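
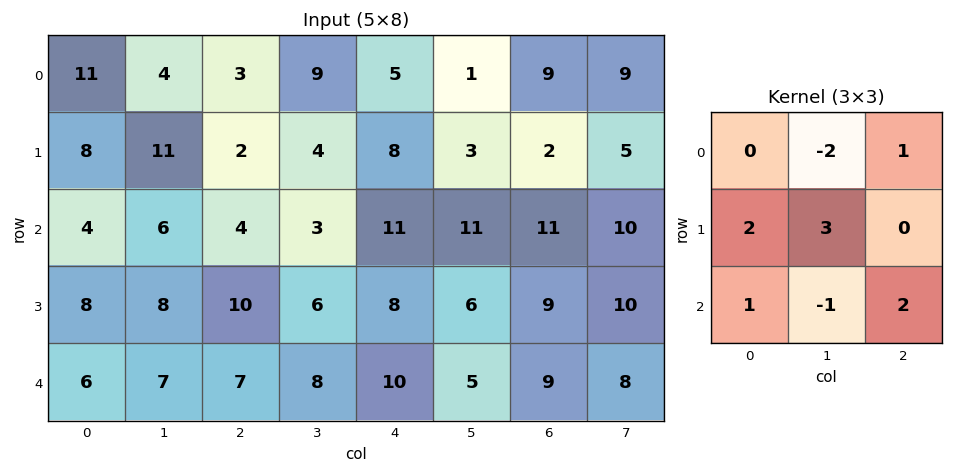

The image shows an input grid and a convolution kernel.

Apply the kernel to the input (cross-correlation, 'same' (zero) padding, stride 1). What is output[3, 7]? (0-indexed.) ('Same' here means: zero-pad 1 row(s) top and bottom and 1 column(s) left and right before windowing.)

The receptive field on the zero-padded input at this output position is [11 10 0 / 9 10 0 / 9 8 0]. Elementwise product with the kernel and sum: 10·-2 + 0·1 + 9·2 + 10·3 + 9·1 + 8·-1 + 0·2.

29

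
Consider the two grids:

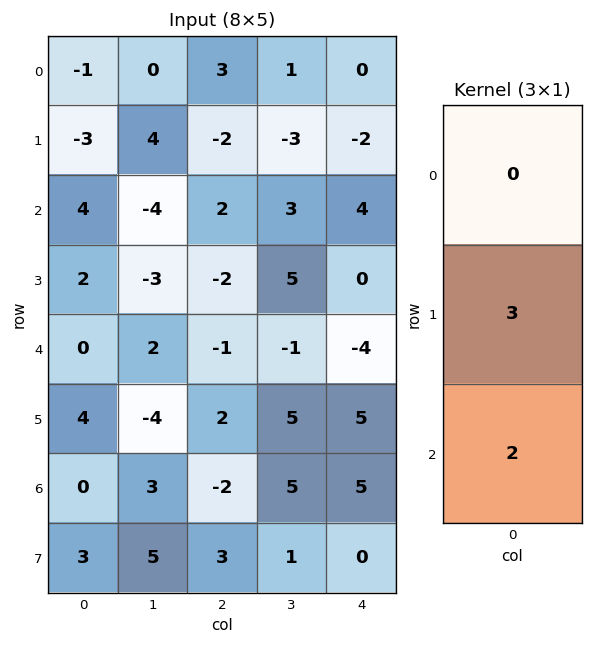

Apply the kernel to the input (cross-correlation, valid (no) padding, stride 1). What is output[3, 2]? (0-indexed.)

The receptive field on the input at this output position is [-2 / -1 / 2]. Elementwise product with the kernel and sum: -1·3 + 2·2.

1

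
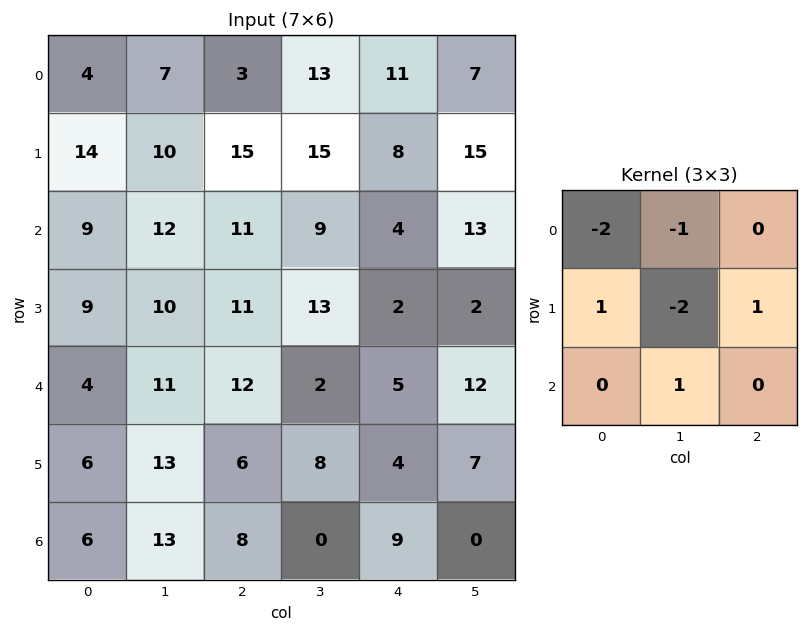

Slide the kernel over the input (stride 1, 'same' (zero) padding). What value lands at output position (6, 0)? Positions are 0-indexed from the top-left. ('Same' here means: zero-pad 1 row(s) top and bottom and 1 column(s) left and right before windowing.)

-5

The receptive field on the zero-padded input at this output position is [0 6 13 / 0 6 13 / 0 0 0]. Elementwise product with the kernel and sum: 0·-2 + 6·-1 + 0·1 + 6·-2 + 13·1 + 0·1.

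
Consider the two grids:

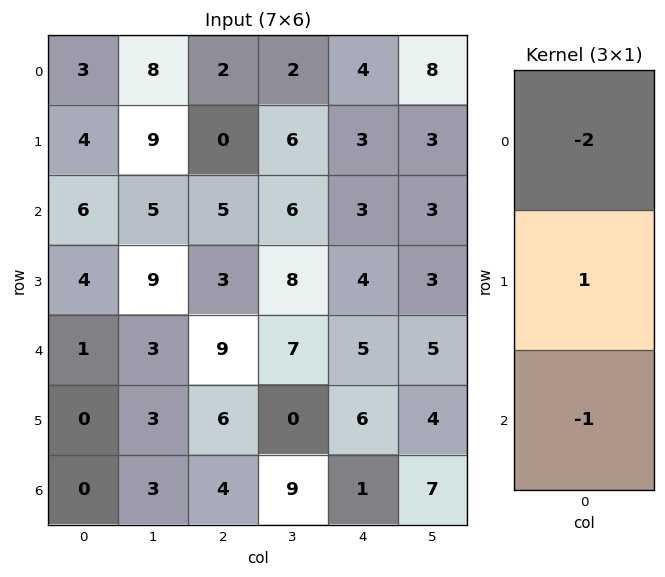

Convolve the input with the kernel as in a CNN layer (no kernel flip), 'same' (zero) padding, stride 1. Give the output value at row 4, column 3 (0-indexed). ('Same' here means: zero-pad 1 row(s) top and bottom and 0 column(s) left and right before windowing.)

-9

The receptive field on the zero-padded input at this output position is [8 / 7 / 0]. Elementwise product with the kernel and sum: 8·-2 + 7·1 + 0·-1.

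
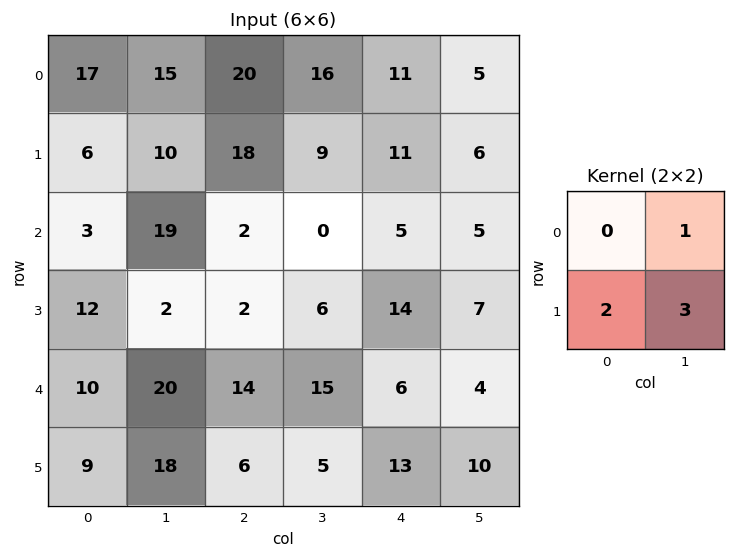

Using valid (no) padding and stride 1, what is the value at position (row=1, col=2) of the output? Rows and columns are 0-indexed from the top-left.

13

The receptive field on the input at this output position is [18 9 / 2 0]. Elementwise product with the kernel and sum: 9·1 + 2·2 + 0·3.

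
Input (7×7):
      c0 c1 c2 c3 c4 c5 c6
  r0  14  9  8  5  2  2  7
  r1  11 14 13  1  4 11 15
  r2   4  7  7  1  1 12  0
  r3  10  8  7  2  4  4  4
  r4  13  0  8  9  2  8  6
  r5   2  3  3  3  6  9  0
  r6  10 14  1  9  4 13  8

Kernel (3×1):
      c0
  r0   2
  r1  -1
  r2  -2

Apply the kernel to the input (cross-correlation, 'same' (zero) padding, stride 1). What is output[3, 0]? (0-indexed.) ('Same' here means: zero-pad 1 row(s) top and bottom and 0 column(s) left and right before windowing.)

The receptive field on the zero-padded input at this output position is [4 / 10 / 13]. Elementwise product with the kernel and sum: 4·2 + 10·-1 + 13·-2.

-28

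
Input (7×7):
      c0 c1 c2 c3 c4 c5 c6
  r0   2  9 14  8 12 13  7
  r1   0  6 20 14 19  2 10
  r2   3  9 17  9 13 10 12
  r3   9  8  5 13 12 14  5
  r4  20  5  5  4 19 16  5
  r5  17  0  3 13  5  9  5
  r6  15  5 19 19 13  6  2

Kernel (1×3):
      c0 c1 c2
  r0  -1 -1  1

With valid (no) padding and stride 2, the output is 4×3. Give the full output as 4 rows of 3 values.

Output[0,0]: The receptive field on the input at this output position is [2 9 14]. Elementwise product with the kernel and sum: 2·-1 + 9·-1 + 14·1.

3 -10 -18
5 -13 -11
-20 10 -30
-1 -25 -17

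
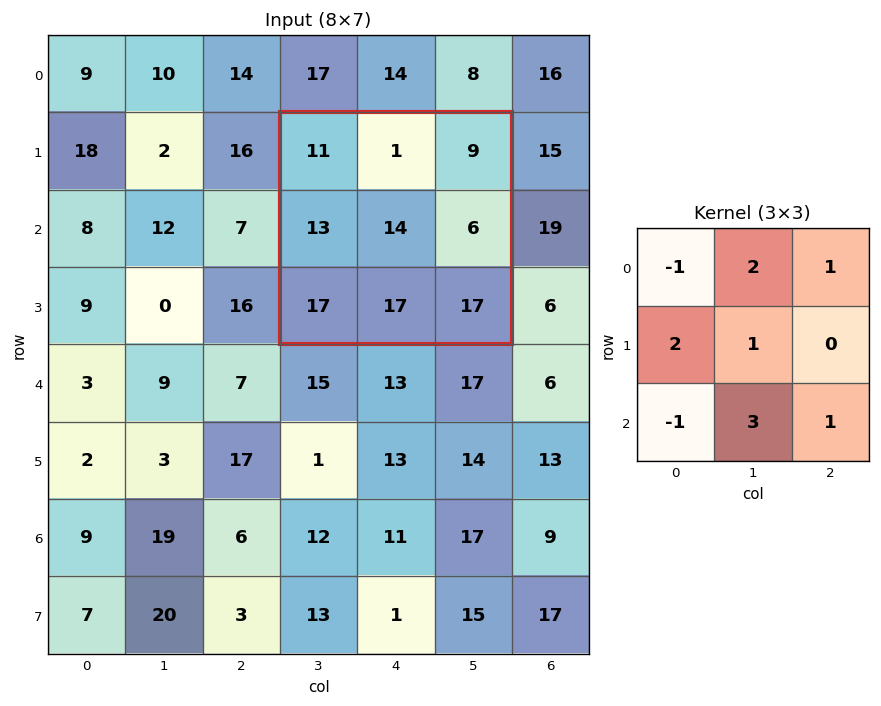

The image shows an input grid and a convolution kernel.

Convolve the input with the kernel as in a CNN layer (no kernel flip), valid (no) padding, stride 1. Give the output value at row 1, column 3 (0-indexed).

91

The receptive field on the input at this output position is [11 1 9 / 13 14 6 / 17 17 17]. Elementwise product with the kernel and sum: 11·-1 + 1·2 + 9·1 + 13·2 + 14·1 + 17·-1 + 17·3 + 17·1.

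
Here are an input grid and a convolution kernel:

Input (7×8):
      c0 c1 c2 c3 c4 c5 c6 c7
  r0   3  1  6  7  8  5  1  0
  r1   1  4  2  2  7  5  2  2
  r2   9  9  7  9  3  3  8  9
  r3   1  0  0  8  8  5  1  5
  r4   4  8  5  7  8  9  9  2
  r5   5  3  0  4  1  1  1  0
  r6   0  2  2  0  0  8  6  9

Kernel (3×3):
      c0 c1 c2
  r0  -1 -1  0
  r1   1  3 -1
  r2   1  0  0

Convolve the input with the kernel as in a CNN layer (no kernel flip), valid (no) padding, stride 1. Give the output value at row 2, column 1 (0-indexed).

-16

The receptive field on the input at this output position is [9 7 9 / 0 0 8 / 8 5 7]. Elementwise product with the kernel and sum: 9·-1 + 7·-1 + 0·1 + 0·3 + 8·-1 + 8·1.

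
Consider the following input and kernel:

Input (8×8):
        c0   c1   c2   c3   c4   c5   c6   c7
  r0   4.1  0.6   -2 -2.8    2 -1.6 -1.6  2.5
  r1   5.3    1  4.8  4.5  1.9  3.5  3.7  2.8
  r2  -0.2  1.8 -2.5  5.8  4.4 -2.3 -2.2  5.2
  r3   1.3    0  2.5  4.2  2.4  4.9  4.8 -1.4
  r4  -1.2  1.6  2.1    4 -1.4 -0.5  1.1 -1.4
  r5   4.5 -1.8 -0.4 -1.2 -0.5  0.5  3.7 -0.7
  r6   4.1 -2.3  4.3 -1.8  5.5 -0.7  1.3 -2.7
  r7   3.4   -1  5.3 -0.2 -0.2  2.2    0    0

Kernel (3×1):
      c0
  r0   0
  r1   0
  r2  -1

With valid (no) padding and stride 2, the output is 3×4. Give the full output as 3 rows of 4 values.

0.2 2.5 -4.4 2.2
1.2 -2.1 1.4 -1.1
-4.1 -4.3 -5.5 -1.3

Output[0,0]: The receptive field on the input at this output position is [4.1 / 5.3 / -0.2]. Elementwise product with the kernel and sum: -0.2·-1.
Output[0,1]: The receptive field on the input at this output position is [-2 / 4.8 / -2.5]. Elementwise product with the kernel and sum: -2.5·-1.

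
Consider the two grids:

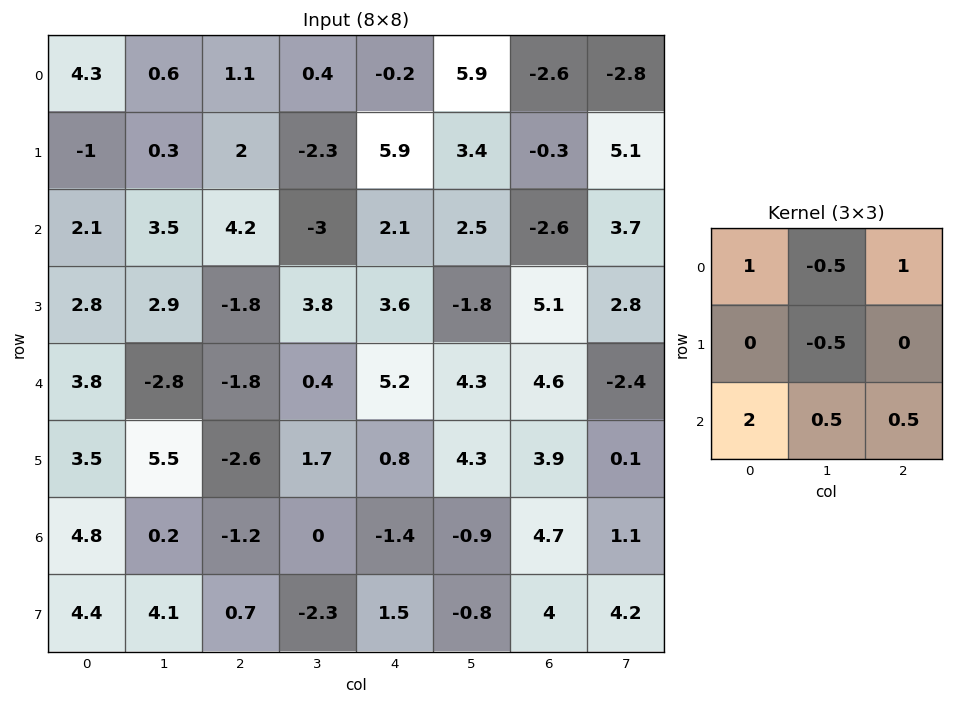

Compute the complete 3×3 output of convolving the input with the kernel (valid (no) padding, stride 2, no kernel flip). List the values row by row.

13 9.8 -3.3
8.4 5.1 14
9.75 -0.75 4.6

Output[0,0]: The receptive field on the input at this output position is [4.3 0.6 1.1 / -1 0.3 2 / 2.1 3.5 4.2]. Elementwise product with the kernel and sum: 4.3·1 + 0.6·-0.5 + 1.1·1 + 0.3·-0.5 + 2.1·2 + 3.5·0.5 + 4.2·0.5.
Output[0,1]: The receptive field on the input at this output position is [1.1 0.4 -0.2 / 2 -2.3 5.9 / 4.2 -3 2.1]. Elementwise product with the kernel and sum: 1.1·1 + 0.4·-0.5 + -0.2·1 + -2.3·-0.5 + 4.2·2 + -3·0.5 + 2.1·0.5.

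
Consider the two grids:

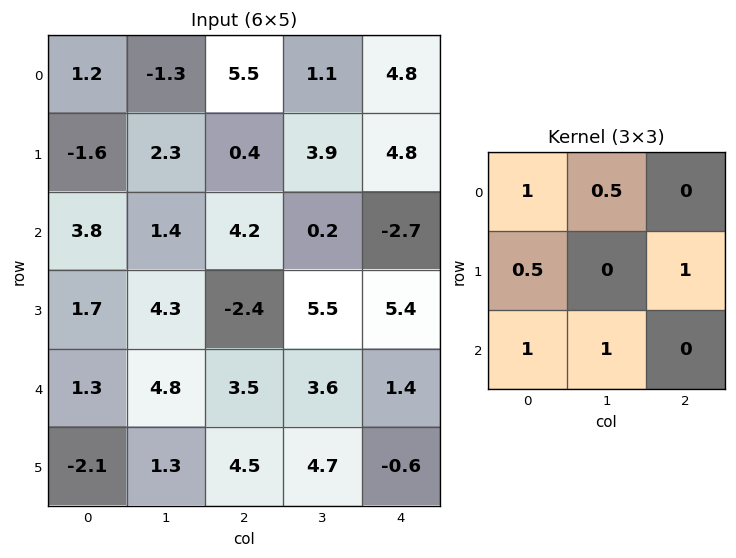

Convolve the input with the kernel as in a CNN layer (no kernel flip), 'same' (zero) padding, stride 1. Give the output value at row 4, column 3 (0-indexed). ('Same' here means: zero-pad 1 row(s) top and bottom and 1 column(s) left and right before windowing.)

The receptive field on the zero-padded input at this output position is [-2.4 5.5 5.4 / 3.5 3.6 1.4 / 4.5 4.7 -0.6]. Elementwise product with the kernel and sum: -2.4·1 + 5.5·0.5 + 3.5·0.5 + 1.4·1 + 4.5·1 + 4.7·1.

12.7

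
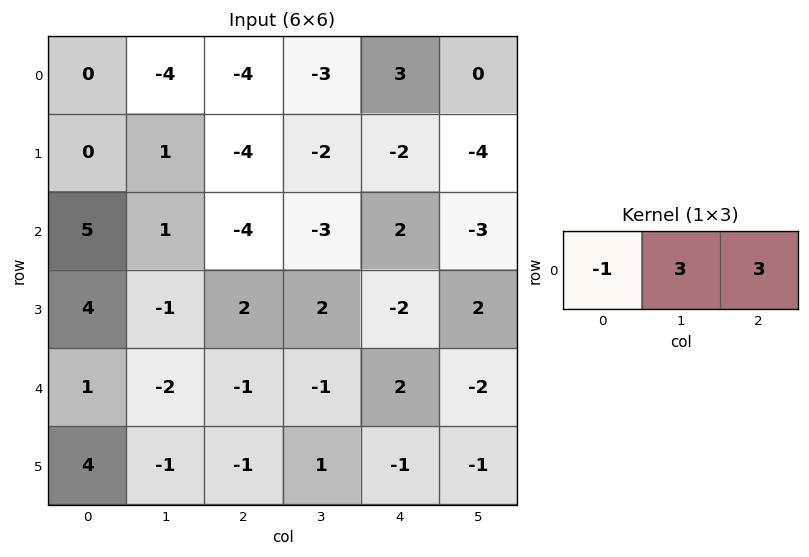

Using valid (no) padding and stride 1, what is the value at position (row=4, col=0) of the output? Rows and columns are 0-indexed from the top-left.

The receptive field on the input at this output position is [1 -2 -1]. Elementwise product with the kernel and sum: 1·-1 + -2·3 + -1·3.

-10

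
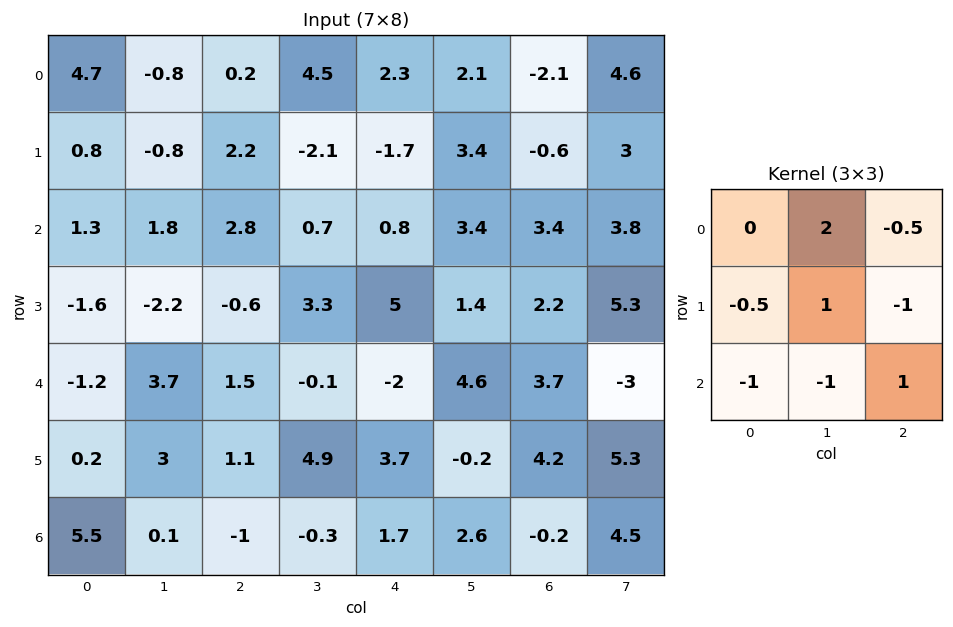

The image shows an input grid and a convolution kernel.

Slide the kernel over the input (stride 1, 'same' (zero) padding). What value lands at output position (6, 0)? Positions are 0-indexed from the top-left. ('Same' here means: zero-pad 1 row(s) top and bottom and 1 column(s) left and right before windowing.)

The receptive field on the zero-padded input at this output position is [0 0.2 3 / 0 5.5 0.1 / 0 0 0]. Elementwise product with the kernel and sum: 0.2·2 + 3·-0.5 + 0·-0.5 + 5.5·1 + 0.1·-1 + 0·-1 + 0·-1 + 0·1.

4.3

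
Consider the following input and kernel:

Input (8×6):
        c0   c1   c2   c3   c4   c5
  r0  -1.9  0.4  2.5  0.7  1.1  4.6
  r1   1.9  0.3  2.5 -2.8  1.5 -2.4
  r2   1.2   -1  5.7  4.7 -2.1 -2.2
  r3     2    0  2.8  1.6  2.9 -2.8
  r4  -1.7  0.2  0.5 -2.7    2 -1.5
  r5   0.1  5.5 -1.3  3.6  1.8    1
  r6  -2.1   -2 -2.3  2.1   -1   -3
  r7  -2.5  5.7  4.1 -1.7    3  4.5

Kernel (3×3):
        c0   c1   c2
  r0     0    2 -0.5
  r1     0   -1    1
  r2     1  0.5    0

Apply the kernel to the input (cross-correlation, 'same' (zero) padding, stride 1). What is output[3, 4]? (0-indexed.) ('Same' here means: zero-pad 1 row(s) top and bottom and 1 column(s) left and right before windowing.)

The receptive field on the zero-padded input at this output position is [4.7 -2.1 -2.2 / 1.6 2.9 -2.8 / -2.7 2 -1.5]. Elementwise product with the kernel and sum: -2.1·2 + -2.2·-0.5 + 2.9·-1 + -2.8·1 + -2.7·1 + 2·0.5.

-10.5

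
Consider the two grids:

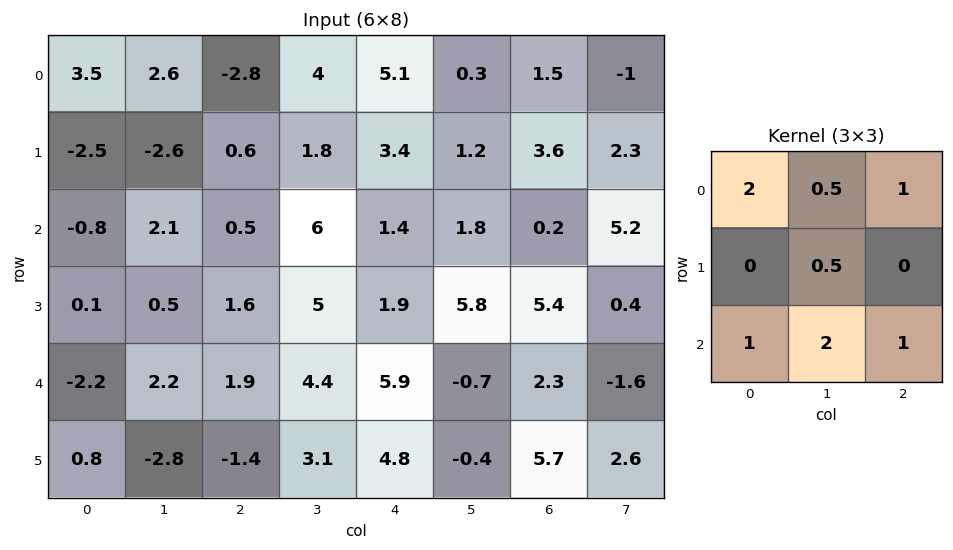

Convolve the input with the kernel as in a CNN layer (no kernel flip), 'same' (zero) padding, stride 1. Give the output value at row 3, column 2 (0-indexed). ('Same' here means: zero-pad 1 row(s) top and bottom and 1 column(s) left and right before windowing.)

The receptive field on the zero-padded input at this output position is [2.1 0.5 6 / 0.5 1.6 5 / 2.2 1.9 4.4]. Elementwise product with the kernel and sum: 2.1·2 + 0.5·0.5 + 6·1 + 1.6·0.5 + 2.2·1 + 1.9·2 + 4.4·1.

21.65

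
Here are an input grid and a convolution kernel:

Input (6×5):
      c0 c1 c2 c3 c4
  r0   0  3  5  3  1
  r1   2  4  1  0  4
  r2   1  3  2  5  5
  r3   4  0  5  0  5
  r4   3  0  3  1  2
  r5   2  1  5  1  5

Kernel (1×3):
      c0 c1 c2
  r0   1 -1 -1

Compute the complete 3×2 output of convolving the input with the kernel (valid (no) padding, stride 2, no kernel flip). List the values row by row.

-8 1
-4 -8
0 0

Output[0,0]: The receptive field on the input at this output position is [0 3 5]. Elementwise product with the kernel and sum: 0·1 + 3·-1 + 5·-1.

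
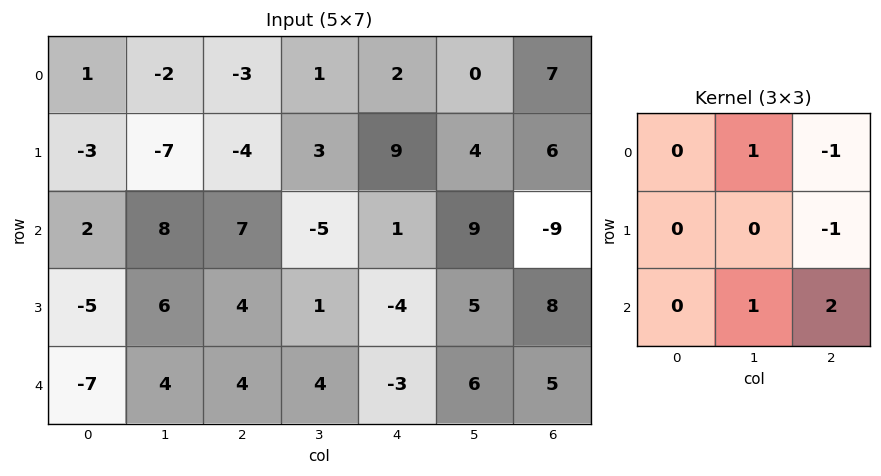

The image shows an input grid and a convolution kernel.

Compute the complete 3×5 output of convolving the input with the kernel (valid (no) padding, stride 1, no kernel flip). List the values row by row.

27 -10 -13 17 -22
4 4 -14 2 28
9 23 -4 -4 26

Output[0,0]: The receptive field on the input at this output position is [1 -2 -3 / -3 -7 -4 / 2 8 7]. Elementwise product with the kernel and sum: -2·1 + -3·-1 + -4·-1 + 8·1 + 7·2.
Output[0,1]: The receptive field on the input at this output position is [-2 -3 1 / -7 -4 3 / 8 7 -5]. Elementwise product with the kernel and sum: -3·1 + 1·-1 + 3·-1 + 7·1 + -5·2.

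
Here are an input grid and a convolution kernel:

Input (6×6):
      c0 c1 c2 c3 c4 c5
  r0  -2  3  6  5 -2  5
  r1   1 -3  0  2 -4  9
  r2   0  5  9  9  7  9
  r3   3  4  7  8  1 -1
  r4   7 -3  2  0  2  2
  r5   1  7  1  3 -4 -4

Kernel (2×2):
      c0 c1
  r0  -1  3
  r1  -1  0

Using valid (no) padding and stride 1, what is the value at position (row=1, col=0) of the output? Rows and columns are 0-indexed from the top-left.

The receptive field on the input at this output position is [1 -3 / 0 5]. Elementwise product with the kernel and sum: 1·-1 + -3·3 + 0·-1.

-10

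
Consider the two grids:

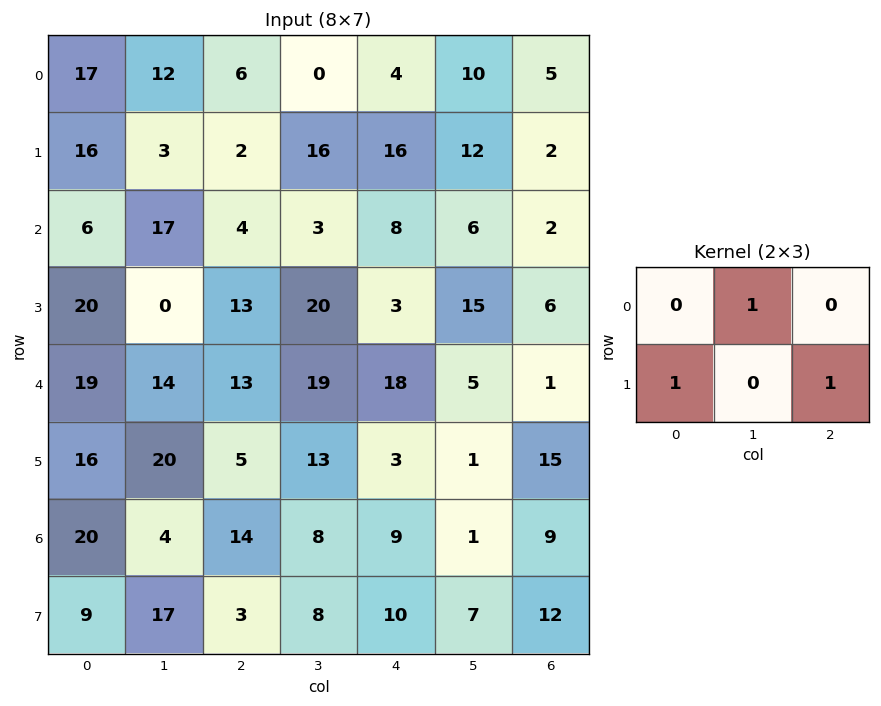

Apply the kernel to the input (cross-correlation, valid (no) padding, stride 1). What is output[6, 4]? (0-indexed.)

The receptive field on the input at this output position is [9 1 9 / 10 7 12]. Elementwise product with the kernel and sum: 1·1 + 10·1 + 12·1.

23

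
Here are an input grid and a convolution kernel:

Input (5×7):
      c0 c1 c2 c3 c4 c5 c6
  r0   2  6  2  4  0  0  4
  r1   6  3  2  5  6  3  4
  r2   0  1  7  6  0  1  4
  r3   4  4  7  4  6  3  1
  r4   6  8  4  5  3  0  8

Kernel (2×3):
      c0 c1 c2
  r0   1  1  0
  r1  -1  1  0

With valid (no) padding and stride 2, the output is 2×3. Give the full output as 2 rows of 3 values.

5 9 -3
1 10 -2

Output[0,0]: The receptive field on the input at this output position is [2 6 2 / 6 3 2]. Elementwise product with the kernel and sum: 2·1 + 6·1 + 6·-1 + 3·1.
Output[0,1]: The receptive field on the input at this output position is [2 4 0 / 2 5 6]. Elementwise product with the kernel and sum: 2·1 + 4·1 + 2·-1 + 5·1.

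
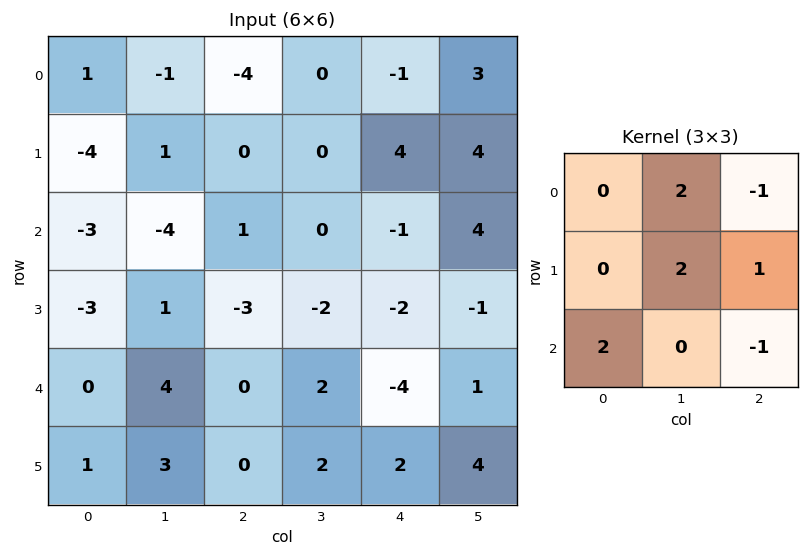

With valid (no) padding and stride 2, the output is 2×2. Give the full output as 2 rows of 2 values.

-3 8
-10 -1

Output[0,0]: The receptive field on the input at this output position is [1 -1 -4 / -4 1 0 / -3 -4 1]. Elementwise product with the kernel and sum: -1·2 + -4·-1 + 1·2 + 0·1 + -3·2 + 1·-1.
Output[0,1]: The receptive field on the input at this output position is [-4 0 -1 / 0 0 4 / 1 0 -1]. Elementwise product with the kernel and sum: 0·2 + -1·-1 + 0·2 + 4·1 + 1·2 + -1·-1.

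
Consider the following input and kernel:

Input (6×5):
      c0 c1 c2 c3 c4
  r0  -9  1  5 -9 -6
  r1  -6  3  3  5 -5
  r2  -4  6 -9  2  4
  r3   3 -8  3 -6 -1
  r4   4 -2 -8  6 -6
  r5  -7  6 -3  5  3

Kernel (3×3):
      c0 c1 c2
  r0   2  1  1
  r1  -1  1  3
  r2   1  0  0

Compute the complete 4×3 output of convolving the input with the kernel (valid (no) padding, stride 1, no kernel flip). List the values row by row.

Output[0,0]: The receptive field on the input at this output position is [-9 1 5 / -6 3 3 / -4 6 -9]. Elementwise product with the kernel and sum: -9·2 + 1·1 + 5·1 + -6·-1 + 3·1 + 3·3 + -4·1.
Output[0,1]: The receptive field on the input at this output position is [1 5 -9 / 3 3 5 / 6 -9 2]. Elementwise product with the kernel and sum: 1·2 + 5·1 + -9·1 + 3·-1 + 3·1 + 5·3 + 6·1.

2 19 -27
-20 -3 32
-9 -4 -32
-36 -1 -8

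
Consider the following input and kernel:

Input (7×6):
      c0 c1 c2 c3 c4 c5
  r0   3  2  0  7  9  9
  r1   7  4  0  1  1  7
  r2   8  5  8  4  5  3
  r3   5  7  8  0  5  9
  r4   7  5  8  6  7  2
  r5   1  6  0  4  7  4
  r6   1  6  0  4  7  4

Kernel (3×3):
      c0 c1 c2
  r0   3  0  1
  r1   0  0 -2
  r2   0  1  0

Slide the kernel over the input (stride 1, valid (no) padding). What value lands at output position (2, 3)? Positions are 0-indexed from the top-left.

The receptive field on the input at this output position is [4 5 3 / 0 5 9 / 6 7 2]. Elementwise product with the kernel and sum: 4·3 + 3·1 + 9·-2 + 7·1.

4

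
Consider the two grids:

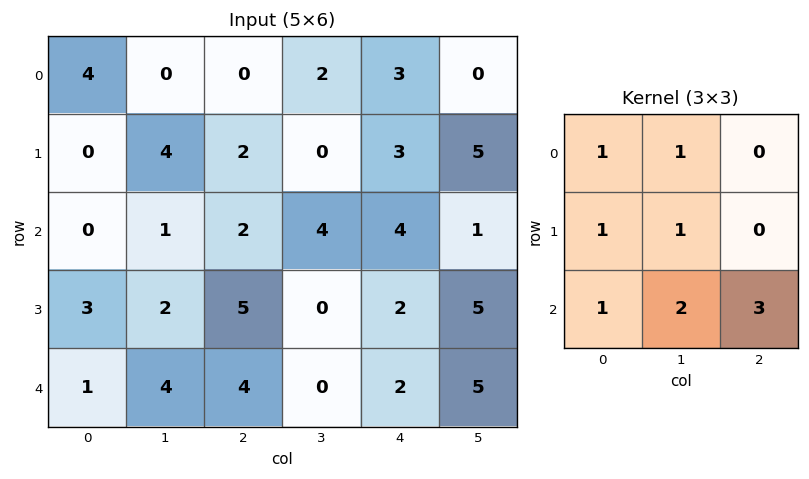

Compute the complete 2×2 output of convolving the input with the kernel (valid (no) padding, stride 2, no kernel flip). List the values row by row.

Output[0,0]: The receptive field on the input at this output position is [4 0 0 / 0 4 2 / 0 1 2]. Elementwise product with the kernel and sum: 4·1 + 0·1 + 0·1 + 4·1 + 0·1 + 1·2 + 2·3.

16 26
27 21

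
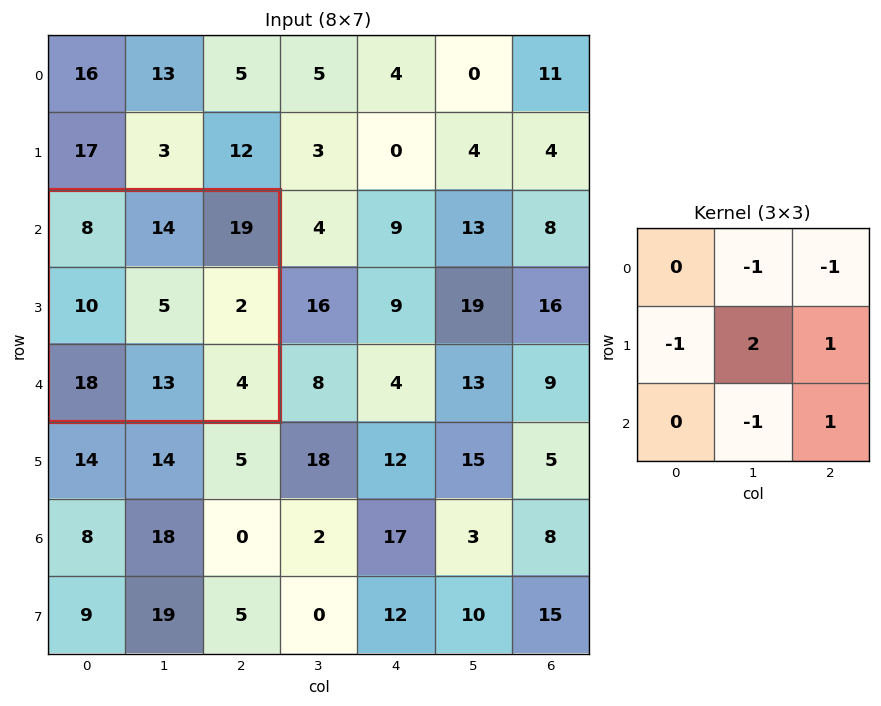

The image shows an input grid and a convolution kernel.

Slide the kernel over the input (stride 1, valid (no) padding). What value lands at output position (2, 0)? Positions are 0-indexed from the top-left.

The receptive field on the input at this output position is [8 14 19 / 10 5 2 / 18 13 4]. Elementwise product with the kernel and sum: 14·-1 + 19·-1 + 10·-1 + 5·2 + 2·1 + 13·-1 + 4·1.

-40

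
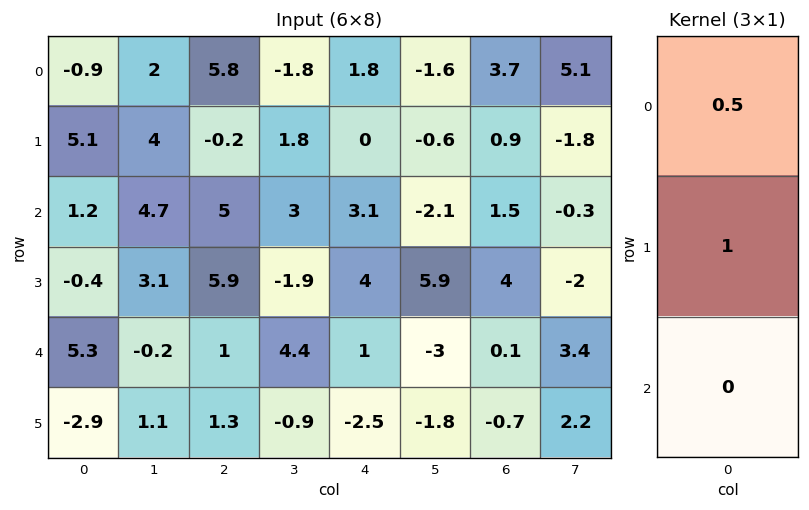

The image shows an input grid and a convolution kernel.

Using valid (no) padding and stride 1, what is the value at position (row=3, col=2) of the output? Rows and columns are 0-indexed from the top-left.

The receptive field on the input at this output position is [5.9 / 1 / 1.3]. Elementwise product with the kernel and sum: 5.9·0.5 + 1·1.

3.95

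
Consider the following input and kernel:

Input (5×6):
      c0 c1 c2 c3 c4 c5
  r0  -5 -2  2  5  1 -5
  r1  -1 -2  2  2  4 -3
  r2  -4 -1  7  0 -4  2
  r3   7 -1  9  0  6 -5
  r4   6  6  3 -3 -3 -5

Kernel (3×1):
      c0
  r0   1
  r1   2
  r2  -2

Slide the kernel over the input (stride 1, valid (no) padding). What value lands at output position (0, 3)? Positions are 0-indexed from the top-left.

9

The receptive field on the input at this output position is [5 / 2 / 0]. Elementwise product with the kernel and sum: 5·1 + 2·2 + 0·-2.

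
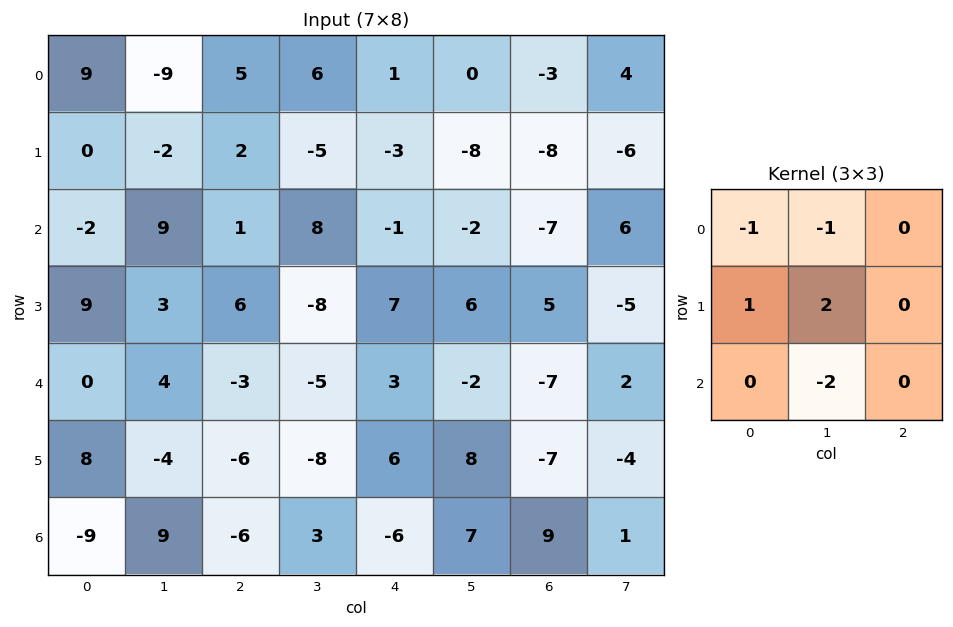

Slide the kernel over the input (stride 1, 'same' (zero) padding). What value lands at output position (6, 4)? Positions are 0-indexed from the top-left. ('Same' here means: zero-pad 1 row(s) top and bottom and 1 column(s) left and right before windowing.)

-7

The receptive field on the zero-padded input at this output position is [-8 6 8 / 3 -6 7 / 0 0 0]. Elementwise product with the kernel and sum: -8·-1 + 6·-1 + 3·1 + -6·2 + 0·-2.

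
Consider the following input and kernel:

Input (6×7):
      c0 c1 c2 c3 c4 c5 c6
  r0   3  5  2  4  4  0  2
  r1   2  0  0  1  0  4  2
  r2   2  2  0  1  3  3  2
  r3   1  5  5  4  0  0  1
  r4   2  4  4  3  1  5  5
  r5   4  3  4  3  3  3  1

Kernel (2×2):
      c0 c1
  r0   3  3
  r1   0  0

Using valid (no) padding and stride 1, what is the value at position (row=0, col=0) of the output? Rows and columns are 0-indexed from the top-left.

24

The receptive field on the input at this output position is [3 5 / 2 0]. Elementwise product with the kernel and sum: 3·3 + 5·3.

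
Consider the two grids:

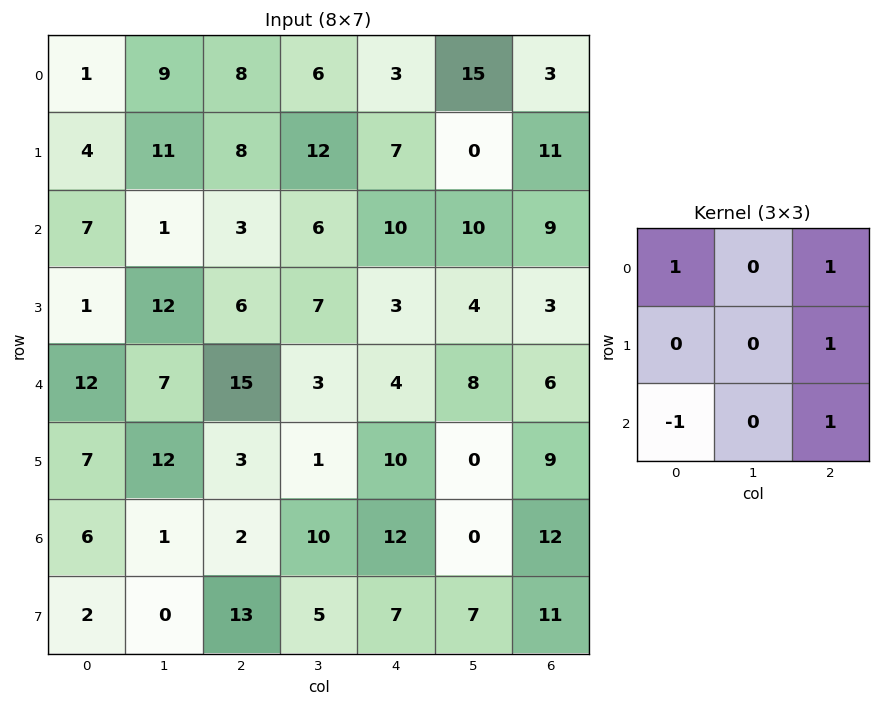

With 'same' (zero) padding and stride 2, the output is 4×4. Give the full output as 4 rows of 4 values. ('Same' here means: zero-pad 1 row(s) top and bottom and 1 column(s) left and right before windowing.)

Output[0,0]: The receptive field on the zero-padded input at this output position is [0 0 0 / 0 1 9 / 0 4 11]. Elementwise product with the kernel and sum: 0·1 + 0·1 + 9·1 + 0·-1 + 11·1.
Output[0,1]: The receptive field on the zero-padded input at this output position is [0 0 0 / 9 8 6 / 11 8 12]. Elementwise product with the kernel and sum: 0·1 + 0·1 + 6·1 + 11·-1 + 12·1.

20 7 3 0
24 24 19 -4
31 11 18 4
13 28 3 -7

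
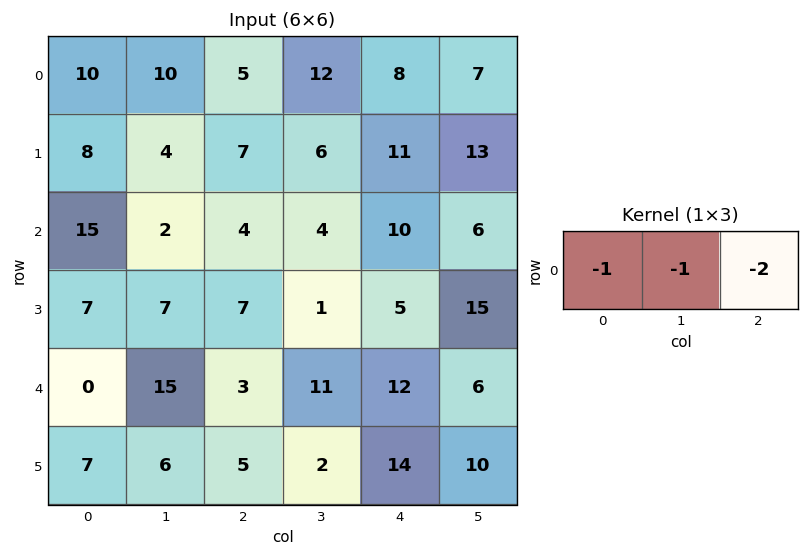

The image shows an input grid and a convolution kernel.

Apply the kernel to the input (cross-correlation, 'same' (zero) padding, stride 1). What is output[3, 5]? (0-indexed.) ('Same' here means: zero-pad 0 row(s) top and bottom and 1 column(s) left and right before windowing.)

-20

The receptive field on the zero-padded input at this output position is [5 15 0]. Elementwise product with the kernel and sum: 5·-1 + 15·-1 + 0·-2.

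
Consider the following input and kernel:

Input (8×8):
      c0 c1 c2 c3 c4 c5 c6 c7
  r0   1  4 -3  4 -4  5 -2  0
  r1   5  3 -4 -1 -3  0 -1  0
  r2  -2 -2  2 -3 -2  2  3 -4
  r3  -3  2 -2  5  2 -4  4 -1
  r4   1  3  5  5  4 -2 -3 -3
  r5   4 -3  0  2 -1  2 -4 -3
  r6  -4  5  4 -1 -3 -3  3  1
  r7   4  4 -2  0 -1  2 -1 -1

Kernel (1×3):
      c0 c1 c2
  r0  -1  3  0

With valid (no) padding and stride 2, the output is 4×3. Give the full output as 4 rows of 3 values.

11 15 19
-4 -11 8
8 10 -10
19 -7 -6

Output[0,0]: The receptive field on the input at this output position is [1 4 -3]. Elementwise product with the kernel and sum: 1·-1 + 4·3.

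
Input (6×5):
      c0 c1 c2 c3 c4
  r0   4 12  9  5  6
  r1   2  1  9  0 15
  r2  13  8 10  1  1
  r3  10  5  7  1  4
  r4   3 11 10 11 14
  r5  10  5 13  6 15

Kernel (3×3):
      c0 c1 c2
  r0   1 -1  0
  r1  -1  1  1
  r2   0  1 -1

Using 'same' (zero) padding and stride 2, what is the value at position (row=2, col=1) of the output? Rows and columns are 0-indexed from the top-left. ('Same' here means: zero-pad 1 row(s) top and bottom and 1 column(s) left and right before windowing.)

The receptive field on the zero-padded input at this output position is [5 7 1 / 11 10 11 / 5 13 6]. Elementwise product with the kernel and sum: 5·1 + 7·-1 + 11·-1 + 10·1 + 11·1 + 13·1 + 6·-1.

15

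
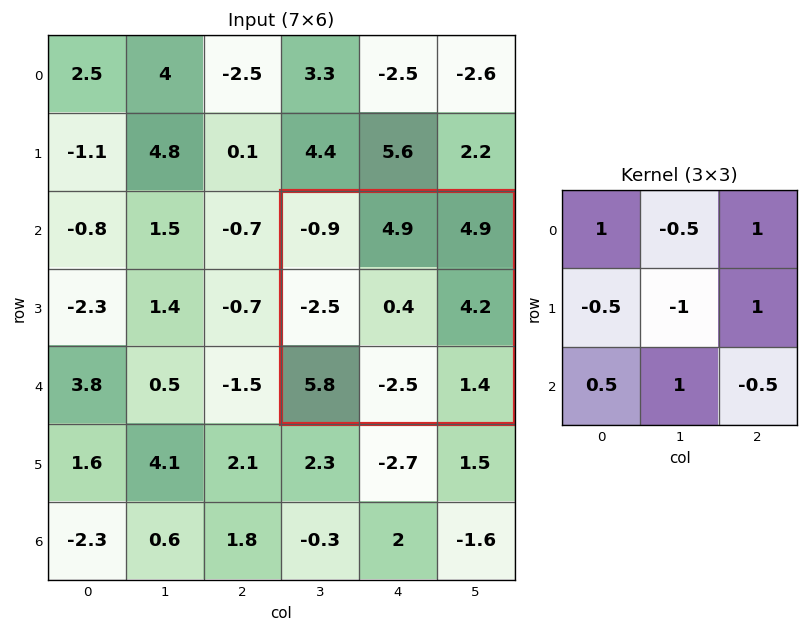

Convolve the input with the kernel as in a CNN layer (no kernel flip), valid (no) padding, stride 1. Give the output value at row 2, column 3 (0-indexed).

6.3

The receptive field on the input at this output position is [-0.9 4.9 4.9 / -2.5 0.4 4.2 / 5.8 -2.5 1.4]. Elementwise product with the kernel and sum: -0.9·1 + 4.9·-0.5 + 4.9·1 + -2.5·-0.5 + 0.4·-1 + 4.2·1 + 5.8·0.5 + -2.5·1 + 1.4·-0.5.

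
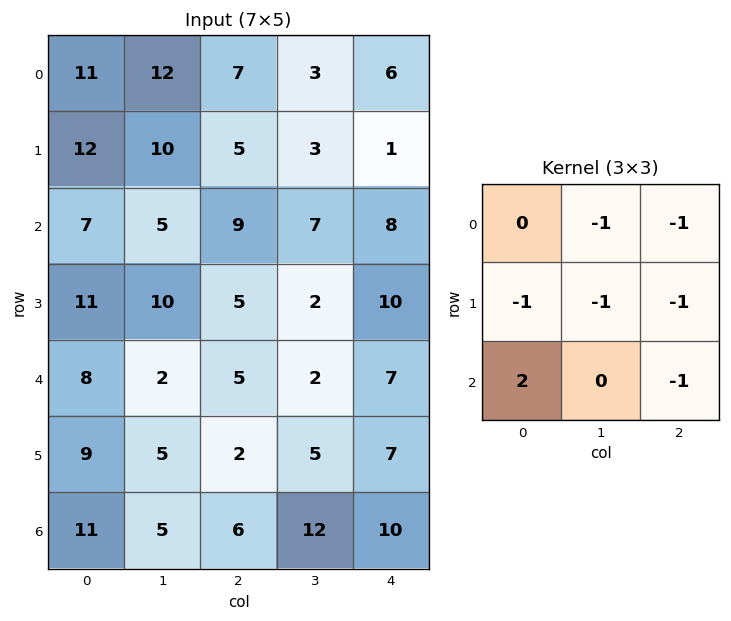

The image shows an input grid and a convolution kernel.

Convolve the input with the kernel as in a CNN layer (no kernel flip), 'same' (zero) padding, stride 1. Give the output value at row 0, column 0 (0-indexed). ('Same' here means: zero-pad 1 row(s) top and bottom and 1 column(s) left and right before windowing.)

The receptive field on the zero-padded input at this output position is [0 0 0 / 0 11 12 / 0 12 10]. Elementwise product with the kernel and sum: 0·-1 + 0·-1 + 0·-1 + 11·-1 + 12·-1 + 0·2 + 10·-1.

-33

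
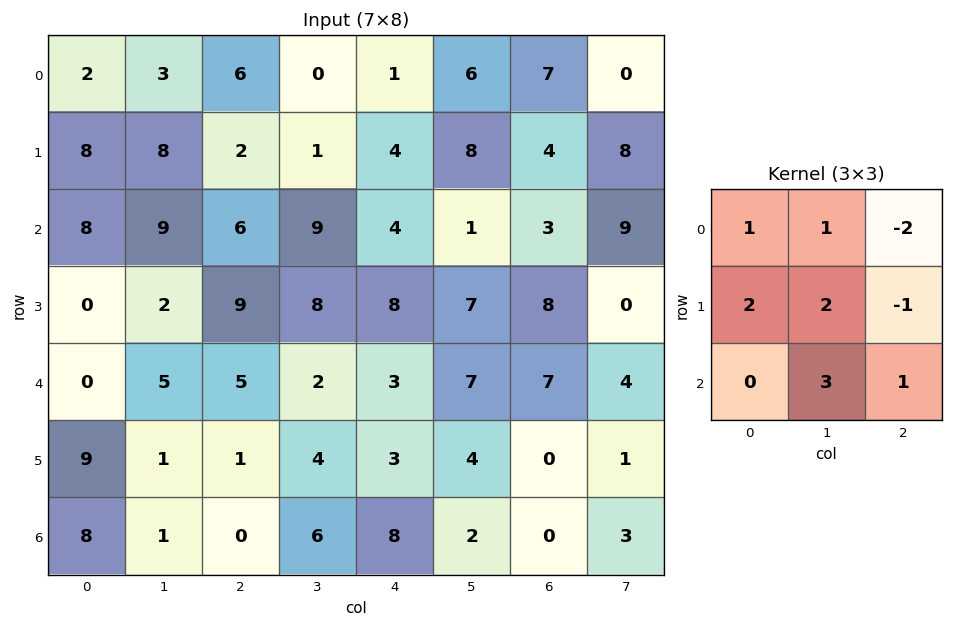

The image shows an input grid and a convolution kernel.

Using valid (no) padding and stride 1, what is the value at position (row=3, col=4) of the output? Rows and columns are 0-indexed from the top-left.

24

The receptive field on the input at this output position is [8 7 8 / 3 7 7 / 3 4 0]. Elementwise product with the kernel and sum: 8·1 + 7·1 + 8·-2 + 3·2 + 7·2 + 7·-1 + 4·3 + 0·1.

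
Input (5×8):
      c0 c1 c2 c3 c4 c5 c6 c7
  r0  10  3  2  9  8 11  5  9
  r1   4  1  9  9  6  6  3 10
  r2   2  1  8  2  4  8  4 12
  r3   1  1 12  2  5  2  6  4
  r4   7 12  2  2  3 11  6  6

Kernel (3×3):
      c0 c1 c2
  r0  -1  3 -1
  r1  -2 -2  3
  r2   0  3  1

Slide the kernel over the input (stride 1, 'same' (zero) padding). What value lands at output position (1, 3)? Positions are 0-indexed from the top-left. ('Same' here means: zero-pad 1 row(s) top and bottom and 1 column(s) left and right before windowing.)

The receptive field on the zero-padded input at this output position is [2 9 8 / 9 9 6 / 8 2 4]. Elementwise product with the kernel and sum: 2·-1 + 9·3 + 8·-1 + 9·-2 + 9·-2 + 6·3 + 2·3 + 4·1.

9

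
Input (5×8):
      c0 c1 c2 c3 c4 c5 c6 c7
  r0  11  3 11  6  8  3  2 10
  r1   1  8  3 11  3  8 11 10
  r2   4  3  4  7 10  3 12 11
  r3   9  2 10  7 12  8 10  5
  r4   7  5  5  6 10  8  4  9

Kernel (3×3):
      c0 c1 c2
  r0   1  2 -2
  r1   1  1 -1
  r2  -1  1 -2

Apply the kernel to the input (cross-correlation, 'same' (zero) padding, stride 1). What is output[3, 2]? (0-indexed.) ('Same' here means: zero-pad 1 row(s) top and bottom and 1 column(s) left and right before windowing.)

-10

The receptive field on the zero-padded input at this output position is [3 4 7 / 2 10 7 / 5 5 6]. Elementwise product with the kernel and sum: 3·1 + 4·2 + 7·-2 + 2·1 + 10·1 + 7·-1 + 5·-1 + 5·1 + 6·-2.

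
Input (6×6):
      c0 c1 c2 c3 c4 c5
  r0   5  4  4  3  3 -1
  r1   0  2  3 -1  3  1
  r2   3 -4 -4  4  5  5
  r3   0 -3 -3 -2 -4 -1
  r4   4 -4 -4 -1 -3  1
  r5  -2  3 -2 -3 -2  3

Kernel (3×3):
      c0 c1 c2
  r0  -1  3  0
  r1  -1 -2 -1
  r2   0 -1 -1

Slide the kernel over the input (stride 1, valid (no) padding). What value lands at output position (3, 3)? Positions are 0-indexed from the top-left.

The receptive field on the input at this output position is [-2 -4 -1 / -1 -3 1 / -3 -2 3]. Elementwise product with the kernel and sum: -2·-1 + -4·3 + -1·-1 + -3·-2 + 1·-1 + -2·-1 + 3·-1.

-5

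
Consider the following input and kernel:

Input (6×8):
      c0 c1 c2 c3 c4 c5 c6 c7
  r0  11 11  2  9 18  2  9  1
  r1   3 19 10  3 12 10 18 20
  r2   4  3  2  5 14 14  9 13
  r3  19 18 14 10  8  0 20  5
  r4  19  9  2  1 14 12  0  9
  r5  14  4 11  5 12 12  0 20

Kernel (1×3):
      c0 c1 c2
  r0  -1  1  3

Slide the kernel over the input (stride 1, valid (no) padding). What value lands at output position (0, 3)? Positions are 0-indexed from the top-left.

The receptive field on the input at this output position is [9 18 2]. Elementwise product with the kernel and sum: 9·-1 + 18·1 + 2·3.

15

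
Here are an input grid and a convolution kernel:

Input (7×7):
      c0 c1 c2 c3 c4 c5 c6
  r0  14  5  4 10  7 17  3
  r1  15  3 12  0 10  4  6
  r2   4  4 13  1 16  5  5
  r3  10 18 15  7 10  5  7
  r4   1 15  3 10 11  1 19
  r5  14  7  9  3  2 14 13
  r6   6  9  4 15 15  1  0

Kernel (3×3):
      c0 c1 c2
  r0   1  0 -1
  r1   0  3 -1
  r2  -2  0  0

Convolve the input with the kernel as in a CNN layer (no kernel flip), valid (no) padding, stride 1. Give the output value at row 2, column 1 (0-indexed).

The receptive field on the input at this output position is [4 13 1 / 18 15 7 / 15 3 10]. Elementwise product with the kernel and sum: 4·1 + 1·-1 + 15·3 + 7·-1 + 15·-2.

11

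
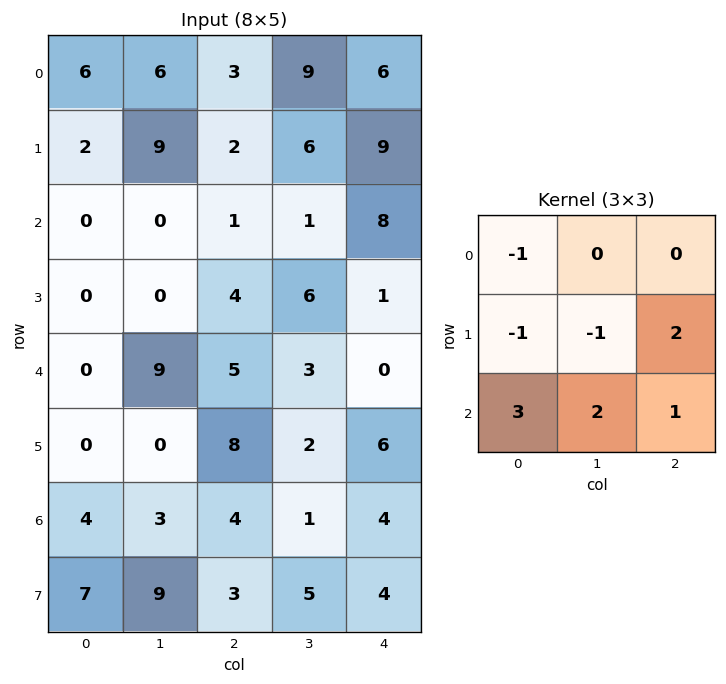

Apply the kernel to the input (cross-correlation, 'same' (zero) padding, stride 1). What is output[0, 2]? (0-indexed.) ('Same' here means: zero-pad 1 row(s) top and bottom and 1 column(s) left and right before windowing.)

The receptive field on the zero-padded input at this output position is [0 0 0 / 6 3 9 / 9 2 6]. Elementwise product with the kernel and sum: 0·-1 + 6·-1 + 3·-1 + 9·2 + 9·3 + 2·2 + 6·1.

46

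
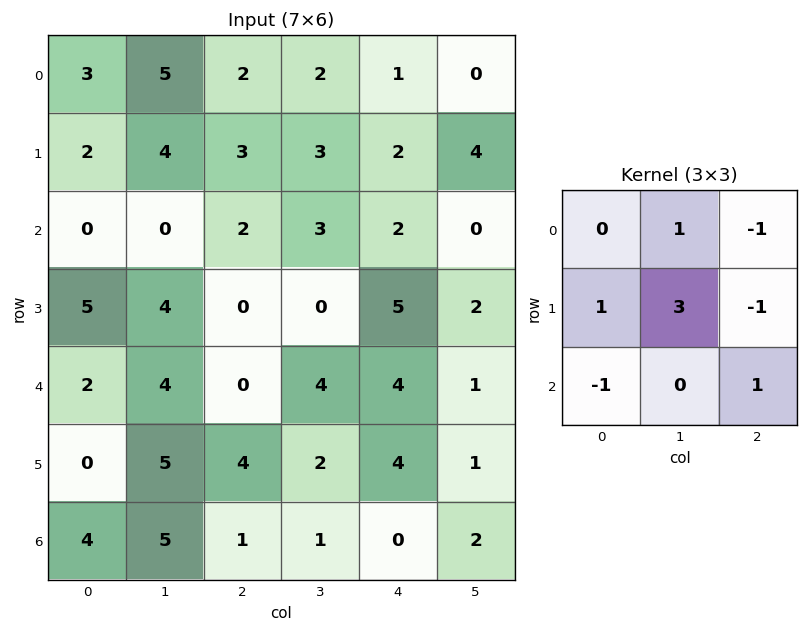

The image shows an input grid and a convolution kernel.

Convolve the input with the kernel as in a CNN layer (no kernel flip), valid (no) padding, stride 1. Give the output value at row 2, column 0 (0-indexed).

The receptive field on the input at this output position is [0 0 2 / 5 4 0 / 2 4 0]. Elementwise product with the kernel and sum: 0·1 + 2·-1 + 5·1 + 4·3 + 0·-1 + 2·-1 + 0·1.

13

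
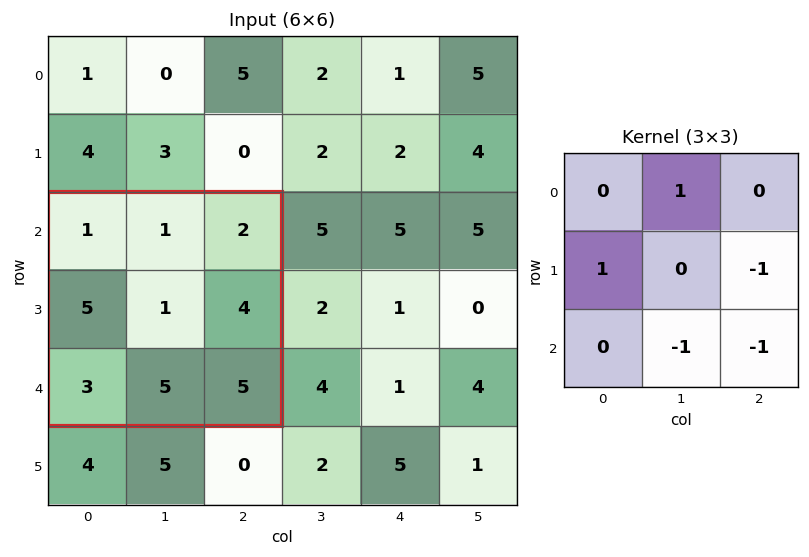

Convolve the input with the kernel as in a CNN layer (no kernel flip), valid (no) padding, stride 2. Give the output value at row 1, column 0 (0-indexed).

The receptive field on the input at this output position is [1 1 2 / 5 1 4 / 3 5 5]. Elementwise product with the kernel and sum: 1·1 + 5·1 + 4·-1 + 5·-1 + 5·-1.

-8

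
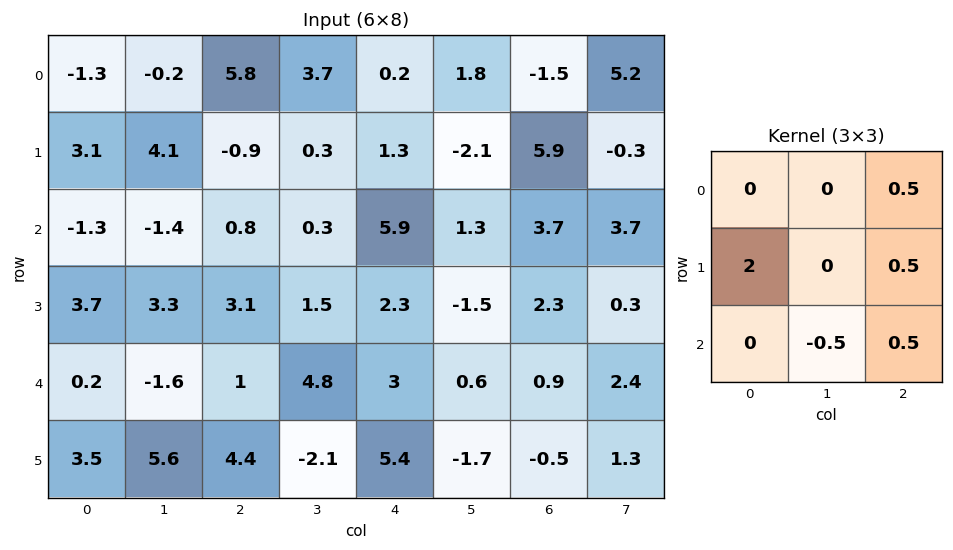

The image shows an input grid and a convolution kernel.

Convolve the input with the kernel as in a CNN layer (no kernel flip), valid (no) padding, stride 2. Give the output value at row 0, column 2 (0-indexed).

The receptive field on the input at this output position is [0.2 1.8 -1.5 / 1.3 -2.1 5.9 / 5.9 1.3 3.7]. Elementwise product with the kernel and sum: -1.5·0.5 + 1.3·2 + 5.9·0.5 + 1.3·-0.5 + 3.7·0.5.

6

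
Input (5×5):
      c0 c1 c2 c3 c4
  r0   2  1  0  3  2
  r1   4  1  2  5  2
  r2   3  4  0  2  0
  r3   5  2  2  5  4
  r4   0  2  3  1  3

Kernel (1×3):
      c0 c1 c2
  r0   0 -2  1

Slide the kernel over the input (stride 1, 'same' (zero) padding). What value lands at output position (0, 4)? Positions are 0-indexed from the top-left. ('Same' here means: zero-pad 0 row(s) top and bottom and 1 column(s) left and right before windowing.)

The receptive field on the zero-padded input at this output position is [3 2 0]. Elementwise product with the kernel and sum: 2·-2 + 0·1.

-4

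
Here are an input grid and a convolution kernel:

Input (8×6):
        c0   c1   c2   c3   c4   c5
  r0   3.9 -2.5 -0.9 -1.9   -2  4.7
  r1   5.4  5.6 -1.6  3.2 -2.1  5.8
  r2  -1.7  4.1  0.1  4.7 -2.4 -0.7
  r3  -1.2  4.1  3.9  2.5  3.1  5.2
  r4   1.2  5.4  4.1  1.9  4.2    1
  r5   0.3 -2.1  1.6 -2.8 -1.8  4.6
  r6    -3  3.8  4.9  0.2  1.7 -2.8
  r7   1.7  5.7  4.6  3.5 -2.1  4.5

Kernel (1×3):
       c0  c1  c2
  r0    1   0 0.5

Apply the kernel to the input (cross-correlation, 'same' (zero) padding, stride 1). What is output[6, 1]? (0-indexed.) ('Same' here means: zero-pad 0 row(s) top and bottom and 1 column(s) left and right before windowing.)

The receptive field on the zero-padded input at this output position is [-3 3.8 4.9]. Elementwise product with the kernel and sum: -3·1 + 4.9·0.5.

-0.55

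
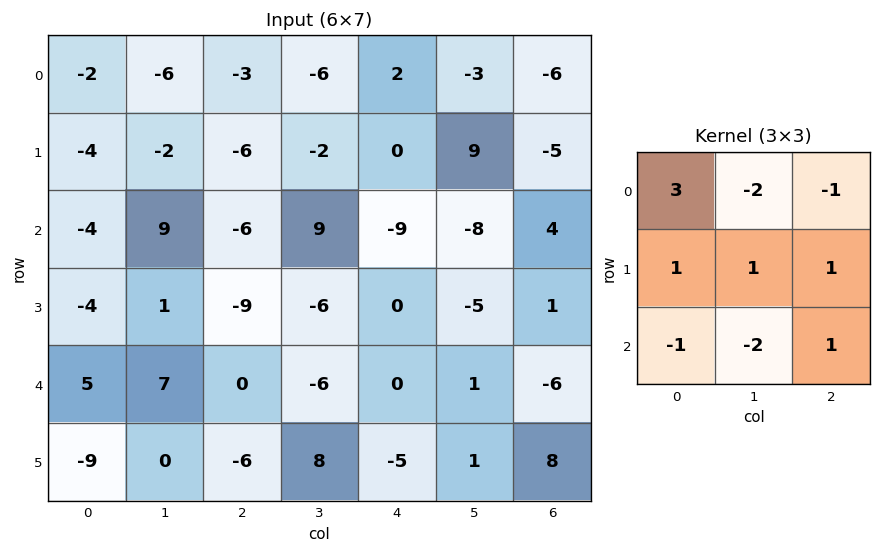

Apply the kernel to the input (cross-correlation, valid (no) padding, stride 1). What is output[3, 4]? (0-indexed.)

15

The receptive field on the input at this output position is [0 -5 1 / 0 1 -6 / -5 1 8]. Elementwise product with the kernel and sum: 0·3 + -5·-2 + 1·-1 + 0·1 + 1·1 + -6·1 + -5·-1 + 1·-2 + 8·1.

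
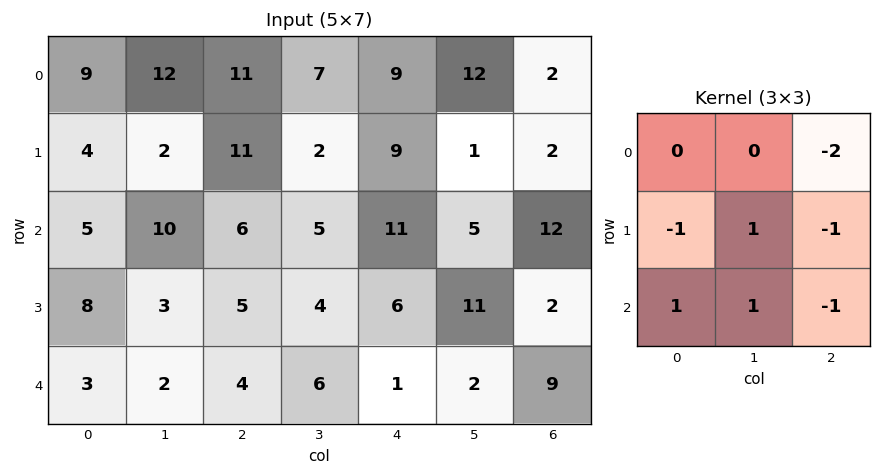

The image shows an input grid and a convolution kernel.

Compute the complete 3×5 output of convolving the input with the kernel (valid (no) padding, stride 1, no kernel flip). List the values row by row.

Output[0,0]: The receptive field on the input at this output position is [9 12 11 / 4 2 11 / 5 10 6]. Elementwise product with the kernel and sum: 11·-2 + 4·-1 + 2·1 + 11·-1 + 5·1 + 10·1 + 6·-1.

-26 4 -36 -7 -10
-17 -9 -27 -2 -7
-21 -12 -20 -14 -27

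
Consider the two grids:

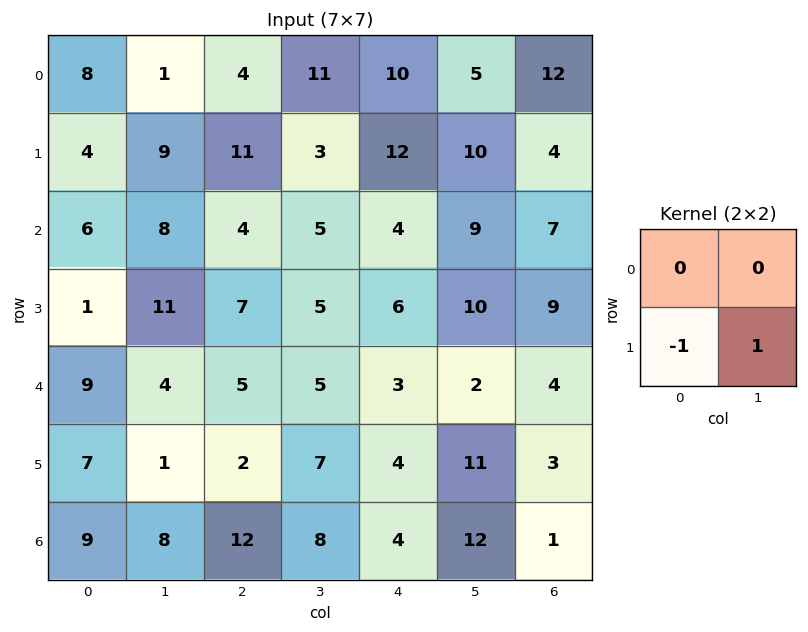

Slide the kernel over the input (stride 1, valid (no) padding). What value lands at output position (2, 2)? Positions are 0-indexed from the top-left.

-2

The receptive field on the input at this output position is [4 5 / 7 5]. Elementwise product with the kernel and sum: 7·-1 + 5·1.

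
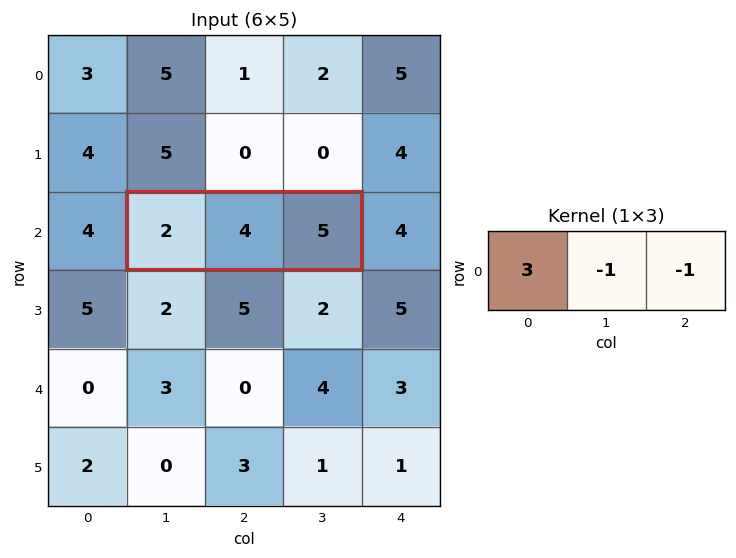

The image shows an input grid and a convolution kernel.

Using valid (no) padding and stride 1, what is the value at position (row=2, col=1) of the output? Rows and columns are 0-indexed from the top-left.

-3

The receptive field on the input at this output position is [2 4 5]. Elementwise product with the kernel and sum: 2·3 + 4·-1 + 5·-1.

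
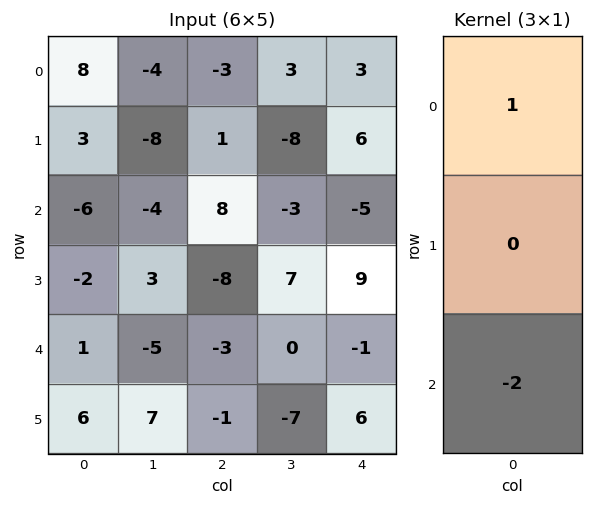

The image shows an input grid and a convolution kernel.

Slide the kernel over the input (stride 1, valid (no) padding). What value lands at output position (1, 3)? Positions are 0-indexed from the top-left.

The receptive field on the input at this output position is [-8 / -3 / 7]. Elementwise product with the kernel and sum: -8·1 + 7·-2.

-22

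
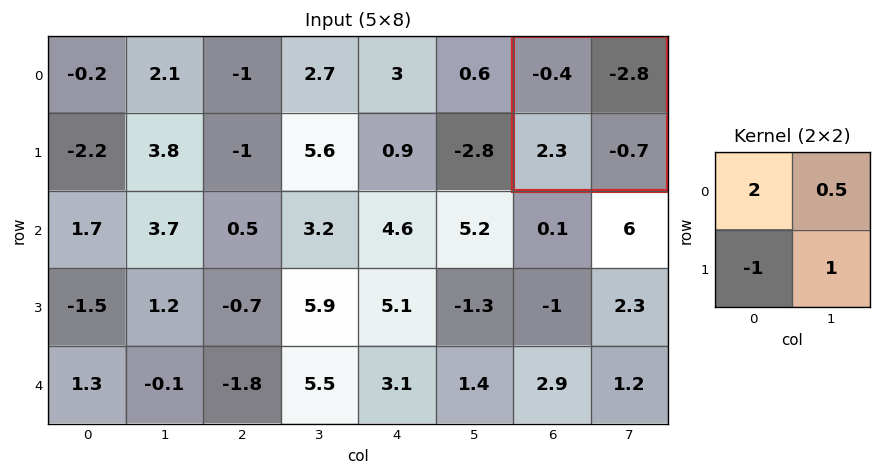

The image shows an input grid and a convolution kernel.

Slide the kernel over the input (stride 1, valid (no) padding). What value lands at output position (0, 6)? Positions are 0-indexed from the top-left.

The receptive field on the input at this output position is [-0.4 -2.8 / 2.3 -0.7]. Elementwise product with the kernel and sum: -0.4·2 + -2.8·0.5 + 2.3·-1 + -0.7·1.

-5.2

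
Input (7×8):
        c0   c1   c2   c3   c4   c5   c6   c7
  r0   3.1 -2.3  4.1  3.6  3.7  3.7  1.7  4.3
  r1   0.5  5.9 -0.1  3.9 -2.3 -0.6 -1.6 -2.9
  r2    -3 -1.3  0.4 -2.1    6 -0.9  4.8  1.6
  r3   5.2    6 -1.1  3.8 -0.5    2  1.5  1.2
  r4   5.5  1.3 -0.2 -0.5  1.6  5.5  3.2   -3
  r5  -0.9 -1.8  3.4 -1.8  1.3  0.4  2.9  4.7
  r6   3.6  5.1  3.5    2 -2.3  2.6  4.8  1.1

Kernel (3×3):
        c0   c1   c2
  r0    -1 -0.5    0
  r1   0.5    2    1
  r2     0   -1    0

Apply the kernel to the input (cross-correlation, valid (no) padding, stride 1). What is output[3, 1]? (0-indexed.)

-9.1

The receptive field on the input at this output position is [6 -1.1 3.8 / 1.3 -0.2 -0.5 / -1.8 3.4 -1.8]. Elementwise product with the kernel and sum: 6·-1 + -1.1·-0.5 + 1.3·0.5 + -0.2·2 + -0.5·1 + 3.4·-1.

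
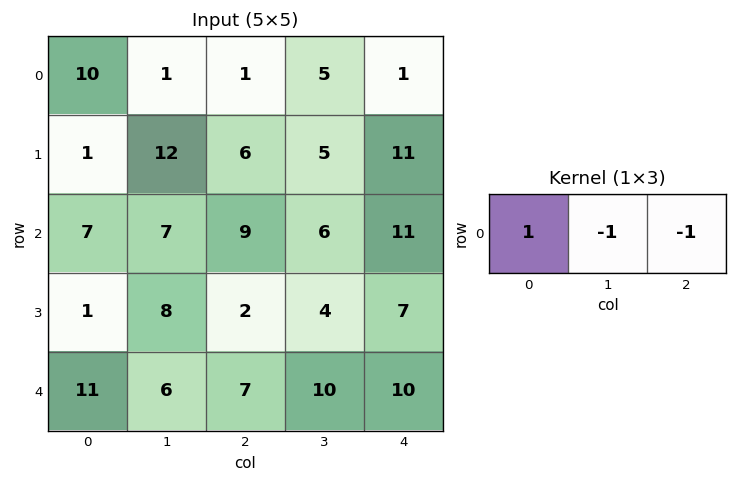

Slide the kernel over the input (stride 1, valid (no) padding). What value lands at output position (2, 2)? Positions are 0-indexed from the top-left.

-8

The receptive field on the input at this output position is [9 6 11]. Elementwise product with the kernel and sum: 9·1 + 6·-1 + 11·-1.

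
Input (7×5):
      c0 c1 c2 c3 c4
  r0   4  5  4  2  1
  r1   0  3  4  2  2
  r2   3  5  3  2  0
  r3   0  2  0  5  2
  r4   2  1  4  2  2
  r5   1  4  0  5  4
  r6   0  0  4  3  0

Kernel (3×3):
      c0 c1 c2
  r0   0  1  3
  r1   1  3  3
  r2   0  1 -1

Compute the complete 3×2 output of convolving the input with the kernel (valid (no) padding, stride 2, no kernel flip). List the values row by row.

Output[0,0]: The receptive field on the input at this output position is [4 5 4 / 0 3 4 / 3 5 3]. Elementwise product with the kernel and sum: 5·1 + 4·3 + 0·1 + 3·3 + 4·3 + 5·1 + 3·-1.

40 23
17 23
22 38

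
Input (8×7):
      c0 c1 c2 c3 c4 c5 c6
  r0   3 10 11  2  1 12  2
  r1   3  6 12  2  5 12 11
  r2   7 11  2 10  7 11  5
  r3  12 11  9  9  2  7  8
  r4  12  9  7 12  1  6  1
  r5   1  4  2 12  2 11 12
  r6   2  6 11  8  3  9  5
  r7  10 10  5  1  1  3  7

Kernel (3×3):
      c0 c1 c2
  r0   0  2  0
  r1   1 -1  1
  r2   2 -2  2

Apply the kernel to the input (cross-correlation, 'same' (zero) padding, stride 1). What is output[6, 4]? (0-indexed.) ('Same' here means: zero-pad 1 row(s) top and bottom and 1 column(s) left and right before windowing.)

The receptive field on the zero-padded input at this output position is [12 2 11 / 8 3 9 / 1 1 3]. Elementwise product with the kernel and sum: 2·2 + 8·1 + 3·-1 + 9·1 + 1·2 + 1·-2 + 3·2.

24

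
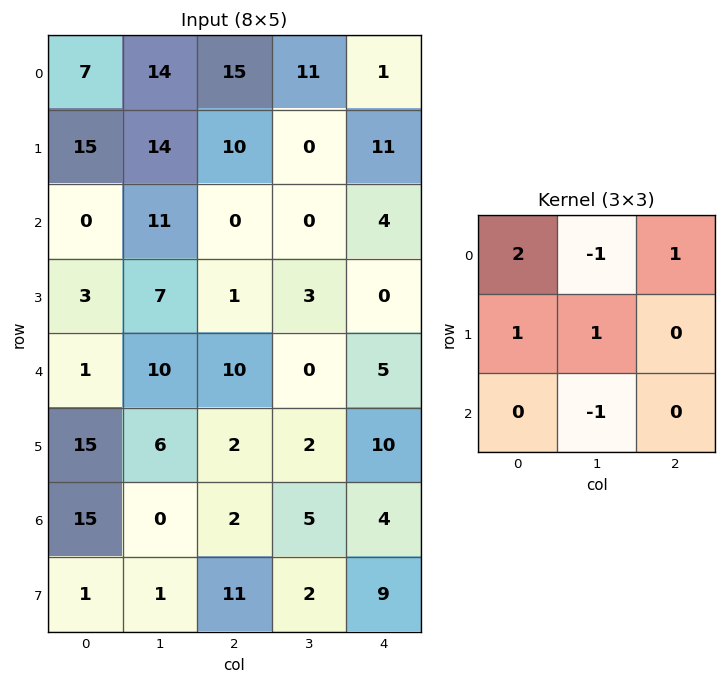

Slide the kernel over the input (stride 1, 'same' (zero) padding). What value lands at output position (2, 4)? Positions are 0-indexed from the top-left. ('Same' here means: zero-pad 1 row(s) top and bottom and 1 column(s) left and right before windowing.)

The receptive field on the zero-padded input at this output position is [0 11 0 / 0 4 0 / 3 0 0]. Elementwise product with the kernel and sum: 0·2 + 11·-1 + 0·1 + 0·1 + 4·1 + 0·-1.

-7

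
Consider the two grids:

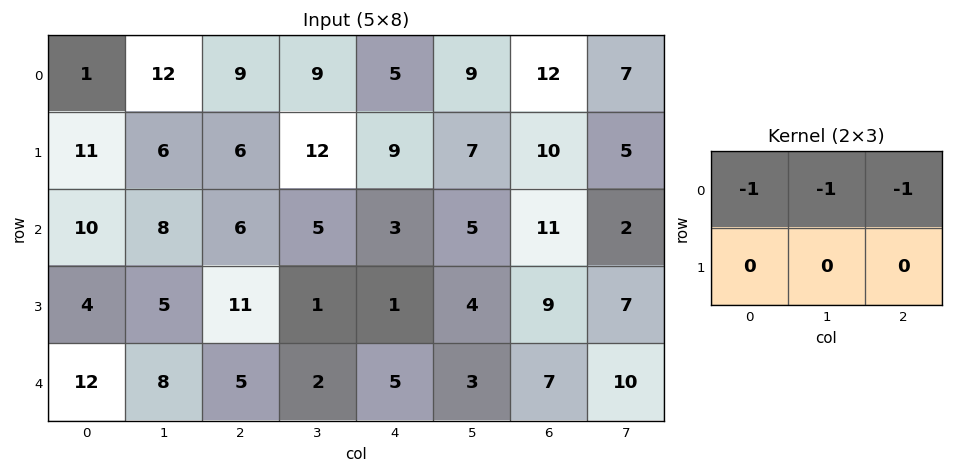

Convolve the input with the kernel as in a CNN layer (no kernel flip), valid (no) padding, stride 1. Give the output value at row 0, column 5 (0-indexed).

-28

The receptive field on the input at this output position is [9 12 7 / 7 10 5]. Elementwise product with the kernel and sum: 9·-1 + 12·-1 + 7·-1.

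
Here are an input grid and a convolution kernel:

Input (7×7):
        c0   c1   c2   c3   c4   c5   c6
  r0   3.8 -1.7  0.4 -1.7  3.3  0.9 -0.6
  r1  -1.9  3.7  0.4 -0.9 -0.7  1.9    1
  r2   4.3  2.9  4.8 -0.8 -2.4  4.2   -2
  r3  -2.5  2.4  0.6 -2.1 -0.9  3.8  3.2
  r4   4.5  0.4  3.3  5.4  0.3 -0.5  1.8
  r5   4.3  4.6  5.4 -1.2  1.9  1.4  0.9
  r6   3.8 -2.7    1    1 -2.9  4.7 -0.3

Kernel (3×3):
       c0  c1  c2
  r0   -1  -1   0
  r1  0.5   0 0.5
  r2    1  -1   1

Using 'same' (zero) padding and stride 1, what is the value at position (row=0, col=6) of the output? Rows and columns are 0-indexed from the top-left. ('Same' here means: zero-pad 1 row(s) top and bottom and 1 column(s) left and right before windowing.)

The receptive field on the zero-padded input at this output position is [0 0 0 / 0.9 -0.6 0 / 1.9 1 0]. Elementwise product with the kernel and sum: 0·-1 + 0·-1 + 0.9·0.5 + 0·0.5 + 1.9·1 + 1·-1 + 0·1.

1.35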